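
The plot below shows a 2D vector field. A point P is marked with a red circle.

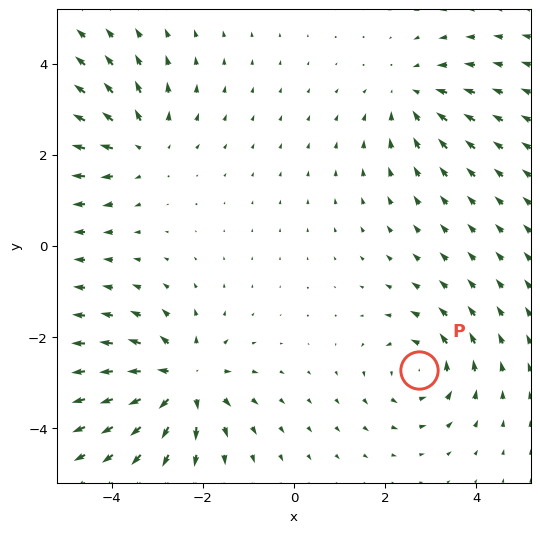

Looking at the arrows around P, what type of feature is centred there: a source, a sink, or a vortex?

vortex

At P (2.8, -2.7) the arrows circulate counterclockwise. Divergence ≈0, curl about +3 — near-zero divergence with nonzero curl is a vortex.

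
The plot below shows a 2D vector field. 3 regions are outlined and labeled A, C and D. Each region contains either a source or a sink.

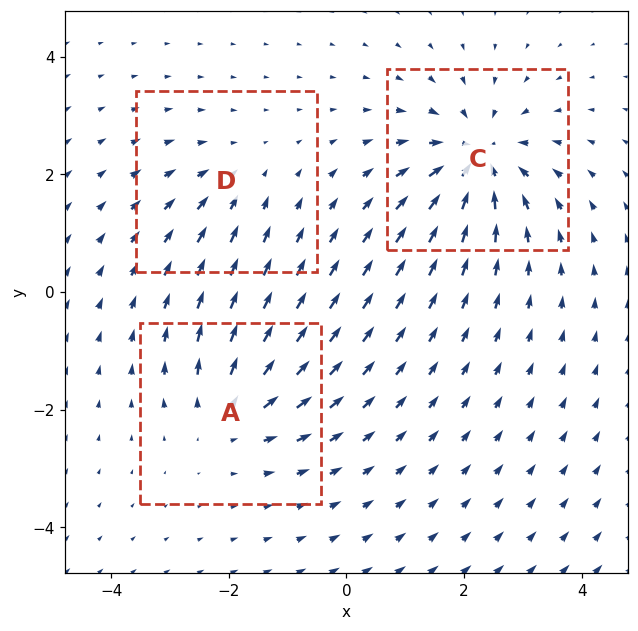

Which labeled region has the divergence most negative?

C

Divergence at each region's feature centre — A: about +3, C: about -5, D: about -2. Region C is most negative.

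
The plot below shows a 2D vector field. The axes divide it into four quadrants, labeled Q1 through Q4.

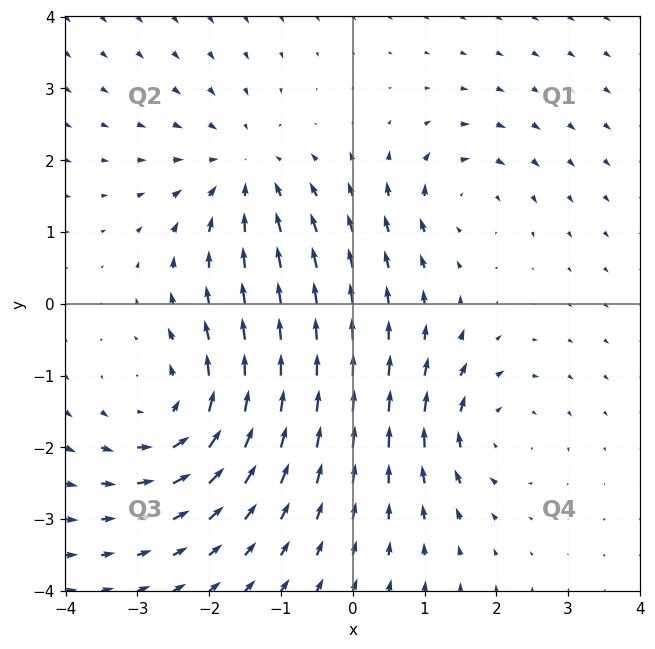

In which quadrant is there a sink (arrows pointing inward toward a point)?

The sink sits at approximately (-1.5, 1.8), which lies in quadrant Q2. The divergence there is about -4, negative as expected for a sink.

Q2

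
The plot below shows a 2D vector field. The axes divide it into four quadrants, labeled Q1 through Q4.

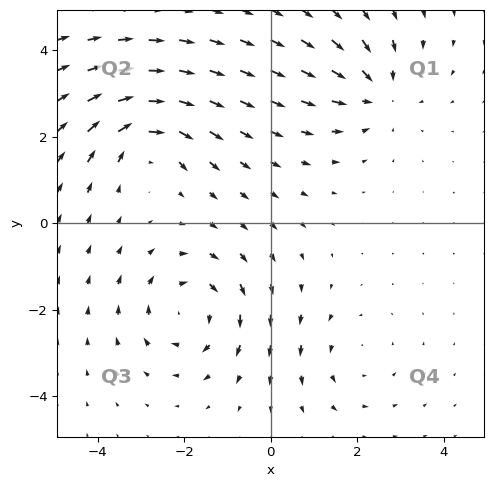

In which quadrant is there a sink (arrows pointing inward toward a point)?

The sink sits at approximately (2.4, 3.0), which lies in quadrant Q1. The divergence there is about -4, negative as expected for a sink.

Q1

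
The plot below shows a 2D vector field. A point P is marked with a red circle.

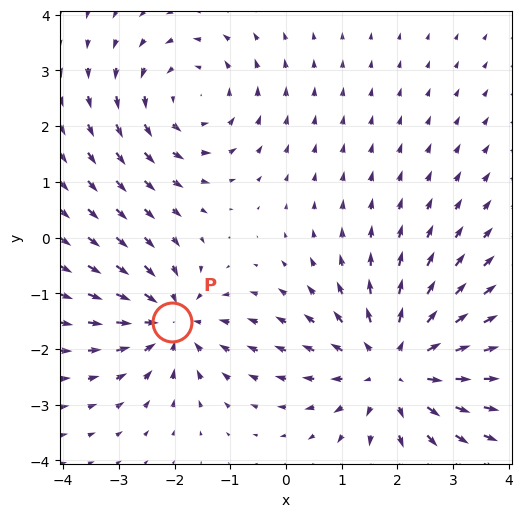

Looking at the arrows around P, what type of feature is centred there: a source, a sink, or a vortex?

At P (-2.0, -1.5) the arrows converge inward. Divergence about -4, curl ≈0 — negative divergence with near-zero curl is a sink.

sink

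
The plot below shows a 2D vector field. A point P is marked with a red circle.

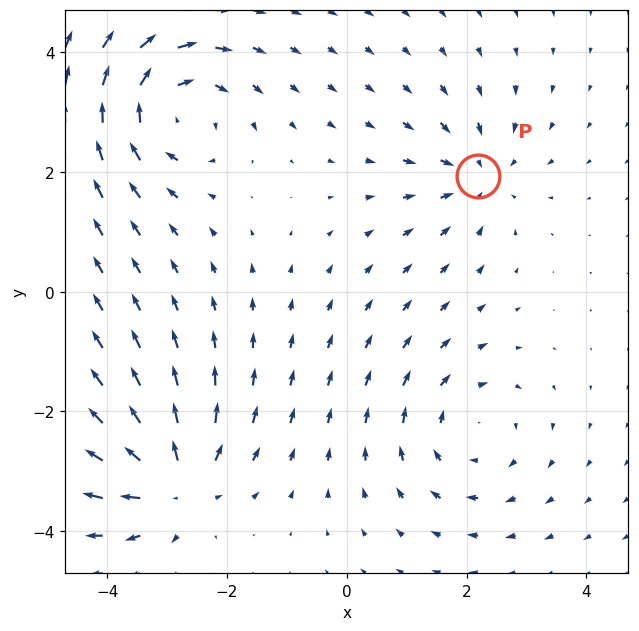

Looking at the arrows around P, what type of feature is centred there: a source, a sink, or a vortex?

sink

At P (2.2, 1.9) the arrows converge inward. Divergence about -4, curl ≈0 — negative divergence with near-zero curl is a sink.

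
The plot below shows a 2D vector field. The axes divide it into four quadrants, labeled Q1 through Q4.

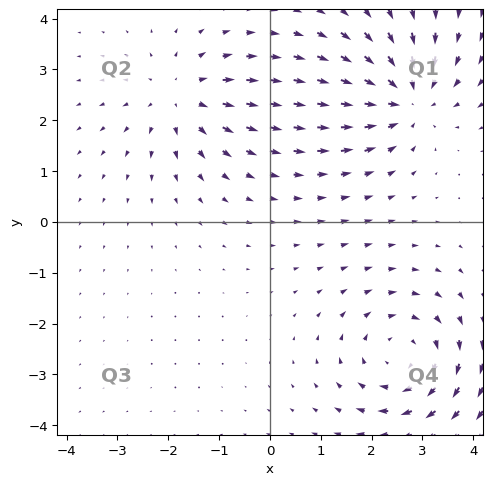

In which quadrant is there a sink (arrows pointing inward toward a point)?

Q1

The sink sits at approximately (2.7, 2.4), which lies in quadrant Q1. The divergence there is about -4, negative as expected for a sink.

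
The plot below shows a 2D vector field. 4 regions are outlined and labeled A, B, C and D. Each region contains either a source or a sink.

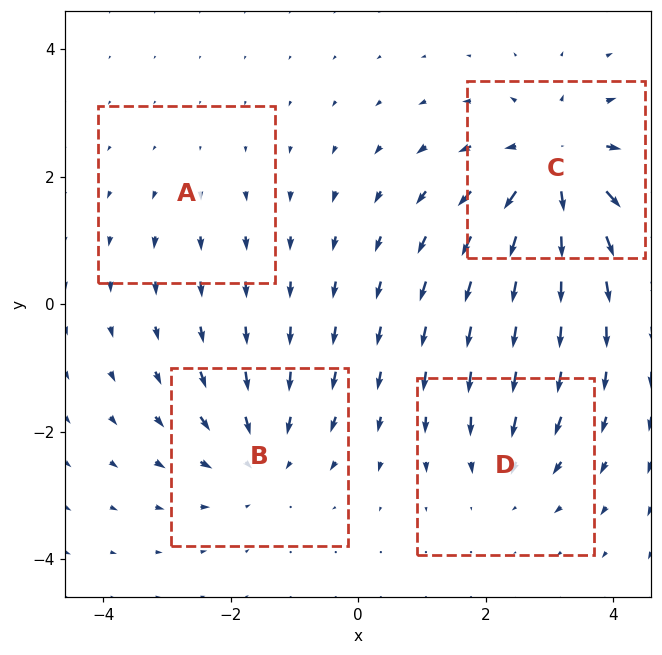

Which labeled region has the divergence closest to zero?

Divergence at each region's feature centre — A: about +2, B: about -4, C: about +7, D: about -3. Region A is closest to zero.

A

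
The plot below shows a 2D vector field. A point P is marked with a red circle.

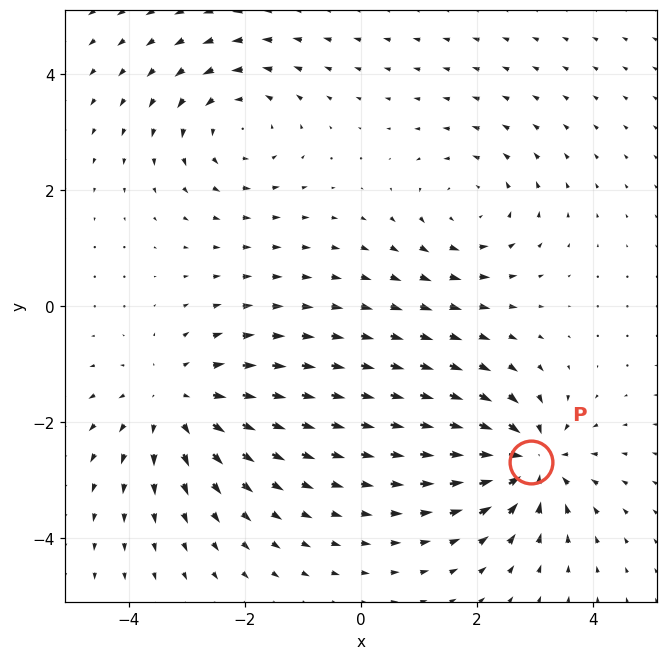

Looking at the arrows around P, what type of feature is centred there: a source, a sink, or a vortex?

At P (2.9, -2.7) the arrows converge inward. Divergence about -7, curl ≈0 — negative divergence with near-zero curl is a sink.

sink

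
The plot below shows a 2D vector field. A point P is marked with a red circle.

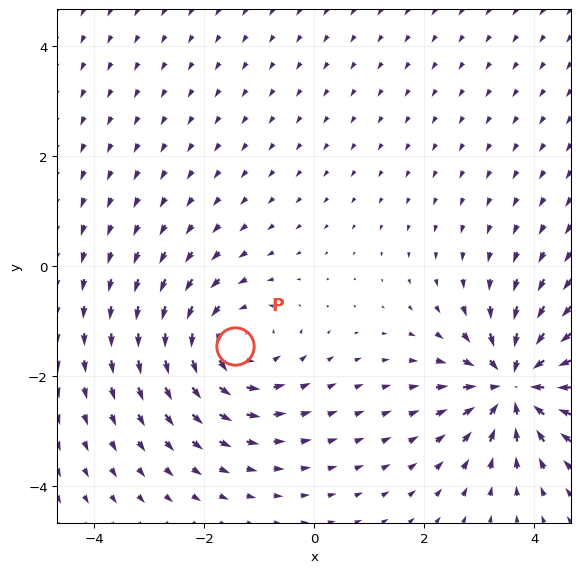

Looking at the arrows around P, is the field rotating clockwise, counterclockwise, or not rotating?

Near P at (-1.4, -1.5) the arrows circulate counterclockwise. The curl (z-component) there is about +4; positive curl means counterclockwise rotation.

counterclockwise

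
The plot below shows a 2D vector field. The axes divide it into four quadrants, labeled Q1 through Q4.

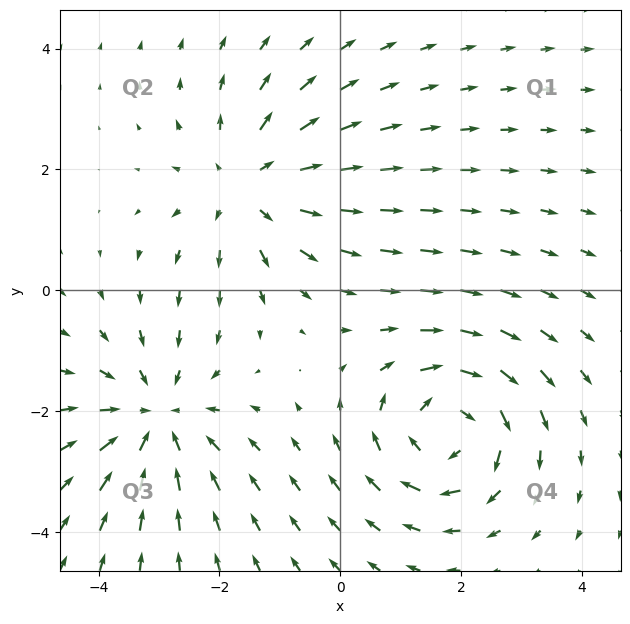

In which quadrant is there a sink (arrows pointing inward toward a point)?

The sink sits at approximately (-3.0, -2.1), which lies in quadrant Q3. The divergence there is about -4, negative as expected for a sink.

Q3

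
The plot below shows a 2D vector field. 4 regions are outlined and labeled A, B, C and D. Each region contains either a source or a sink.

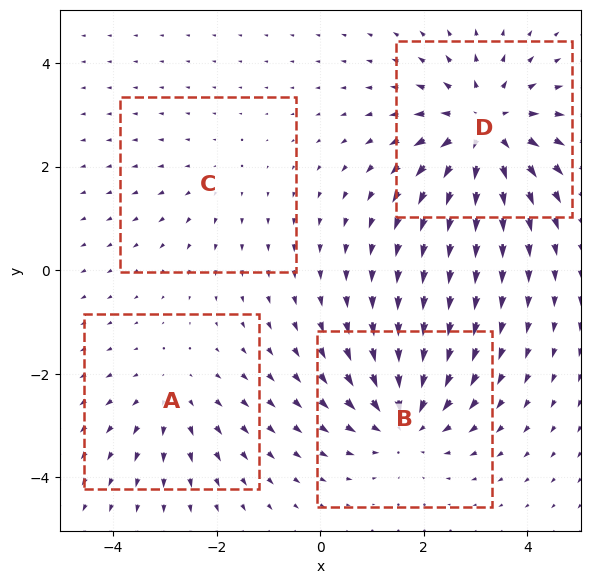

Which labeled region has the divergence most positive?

Divergence at each region's feature centre — A: about +3, B: about -5, C: about +2, D: about +6. Region D is most positive.

D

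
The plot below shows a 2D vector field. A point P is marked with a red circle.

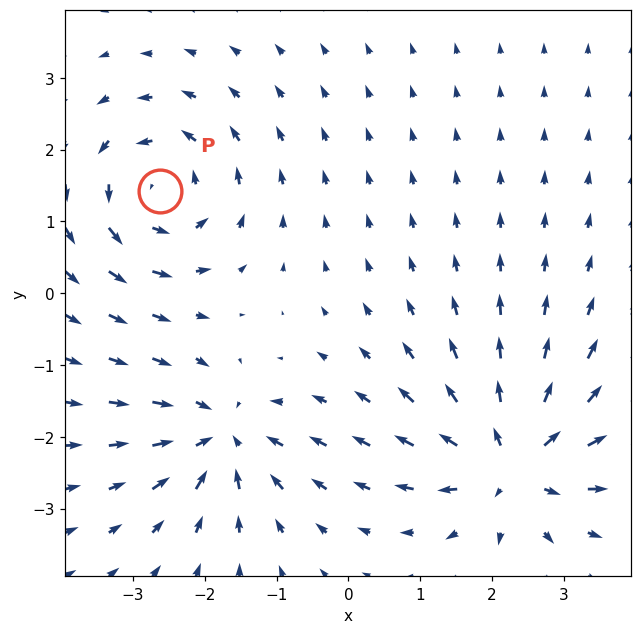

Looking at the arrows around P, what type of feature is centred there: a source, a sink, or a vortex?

vortex

At P (-2.6, 1.4) the arrows circulate counterclockwise. Divergence ≈0, curl about +6 — near-zero divergence with nonzero curl is a vortex.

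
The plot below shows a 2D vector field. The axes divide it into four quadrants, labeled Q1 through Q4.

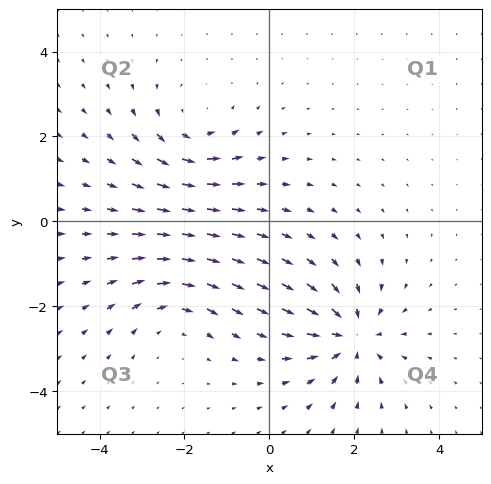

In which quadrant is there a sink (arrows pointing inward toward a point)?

The sink sits at approximately (1.9, -2.7), which lies in quadrant Q4. The divergence there is about -5, negative as expected for a sink.

Q4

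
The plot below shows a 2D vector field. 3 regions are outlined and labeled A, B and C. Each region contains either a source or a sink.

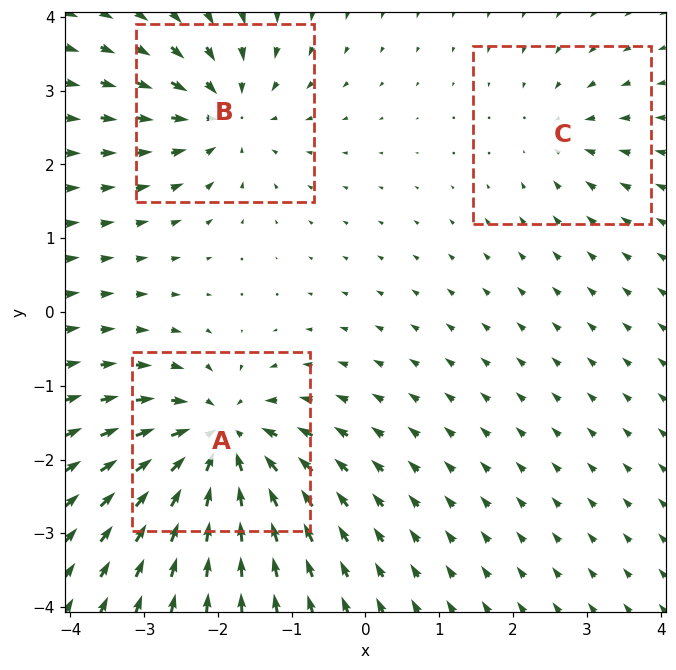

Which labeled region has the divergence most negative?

A

Divergence at each region's feature centre — A: about -6, B: about -4, C: about -2. Region A is most negative.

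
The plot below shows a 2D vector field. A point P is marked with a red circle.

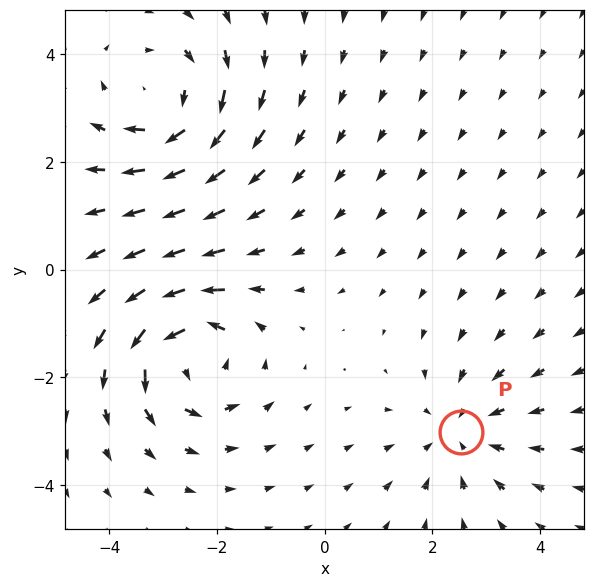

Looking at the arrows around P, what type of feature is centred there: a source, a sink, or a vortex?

At P (2.5, -3.0) the arrows converge inward. Divergence about -3, curl ≈0 — negative divergence with near-zero curl is a sink.

sink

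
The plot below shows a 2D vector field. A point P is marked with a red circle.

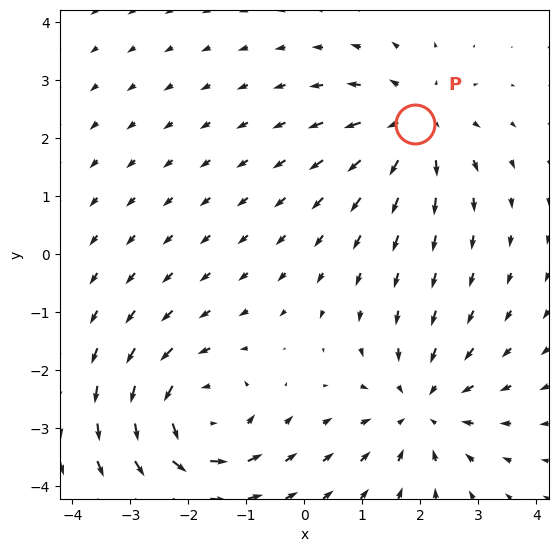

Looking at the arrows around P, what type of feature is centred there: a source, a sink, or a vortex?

source

At P (1.9, 2.2) the arrows spread outward. Divergence about +4, curl ≈0 — positive divergence with near-zero curl is a source.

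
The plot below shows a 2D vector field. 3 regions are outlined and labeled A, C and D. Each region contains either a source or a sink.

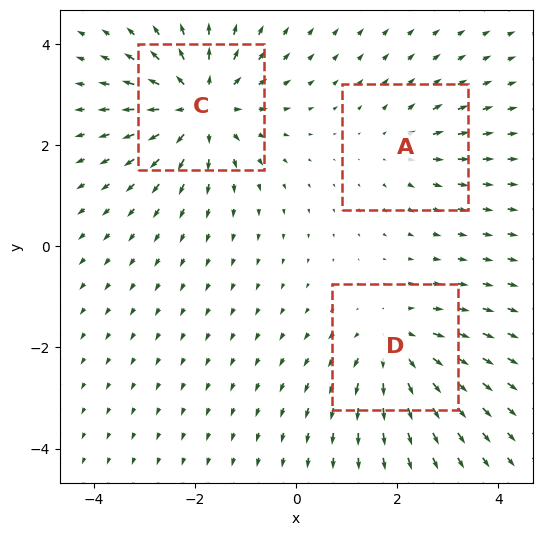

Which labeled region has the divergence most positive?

Divergence at each region's feature centre — A: about +2, C: about +5, D: about +3. Region C is most positive.

C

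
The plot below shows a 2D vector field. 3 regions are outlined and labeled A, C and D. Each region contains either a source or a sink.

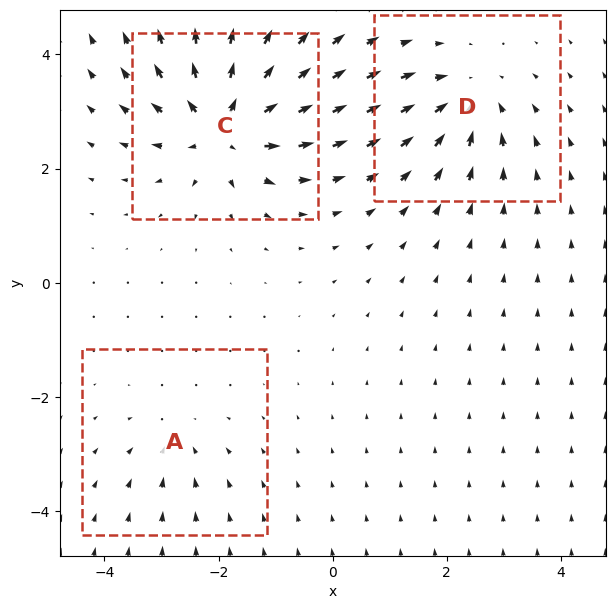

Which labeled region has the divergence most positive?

C

Divergence at each region's feature centre — A: about -2, C: about +6, D: about -4. Region C is most positive.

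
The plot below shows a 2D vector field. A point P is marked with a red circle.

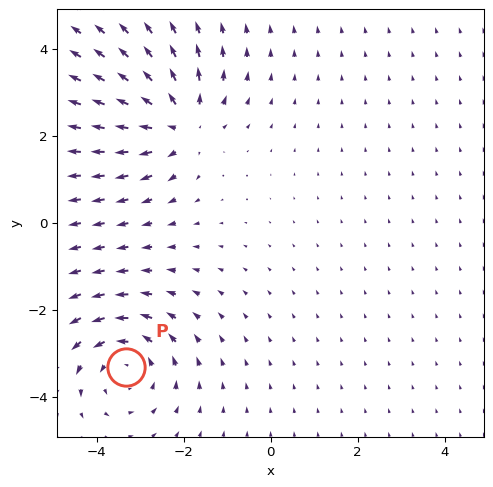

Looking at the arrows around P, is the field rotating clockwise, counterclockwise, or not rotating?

counterclockwise

Near P at (-3.3, -3.3) the arrows circulate counterclockwise. The curl (z-component) there is about +3; positive curl means counterclockwise rotation.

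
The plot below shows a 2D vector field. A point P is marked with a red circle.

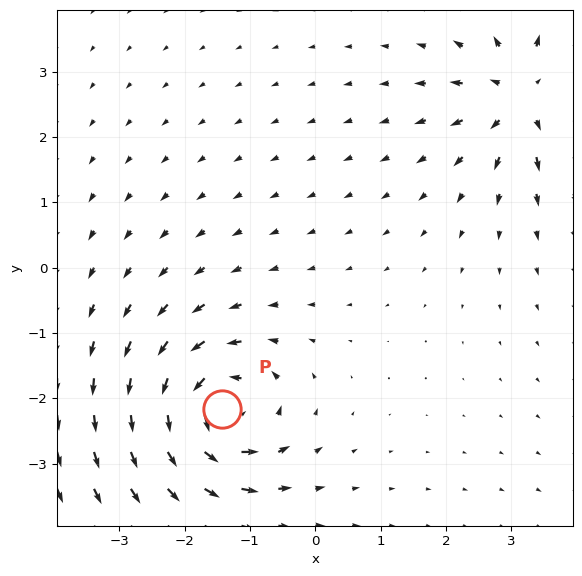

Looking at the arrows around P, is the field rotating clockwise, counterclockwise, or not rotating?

counterclockwise

Near P at (-1.4, -2.2) the arrows circulate counterclockwise. The curl (z-component) there is about +6; positive curl means counterclockwise rotation.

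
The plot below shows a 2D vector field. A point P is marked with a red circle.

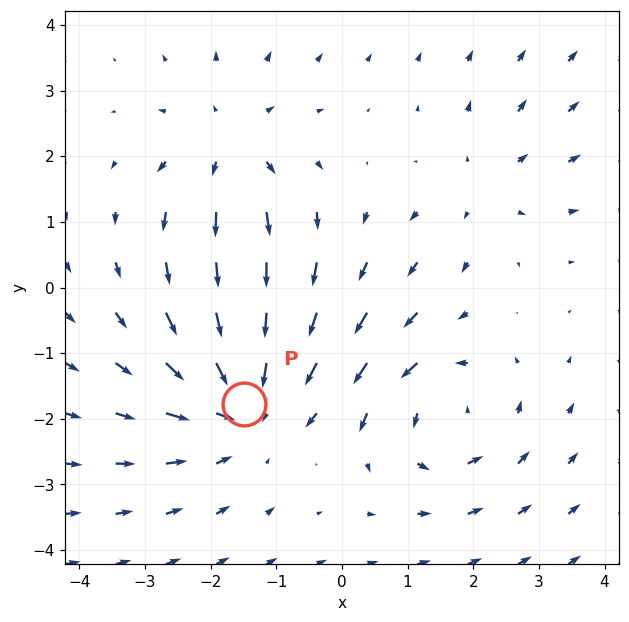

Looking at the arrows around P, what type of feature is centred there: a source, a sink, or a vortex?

At P (-1.5, -1.8) the arrows converge inward. Divergence about -4, curl ≈0 — negative divergence with near-zero curl is a sink.

sink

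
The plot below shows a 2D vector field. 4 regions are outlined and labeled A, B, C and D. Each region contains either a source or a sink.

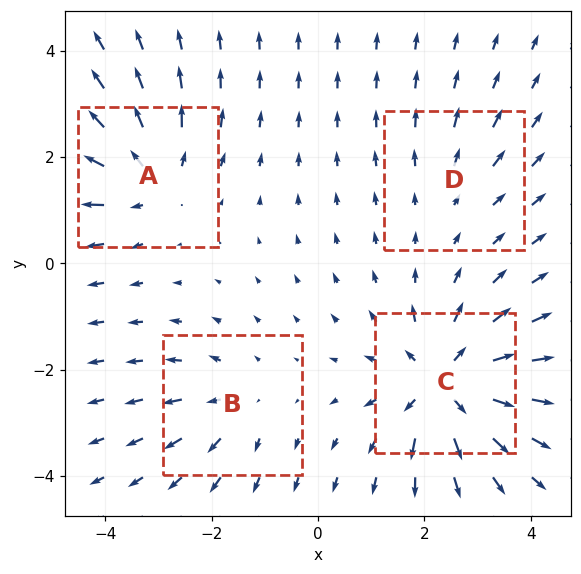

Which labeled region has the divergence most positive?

C

Divergence at each region's feature centre — A: about +5, B: about +3, C: about +7, D: about +2. Region C is most positive.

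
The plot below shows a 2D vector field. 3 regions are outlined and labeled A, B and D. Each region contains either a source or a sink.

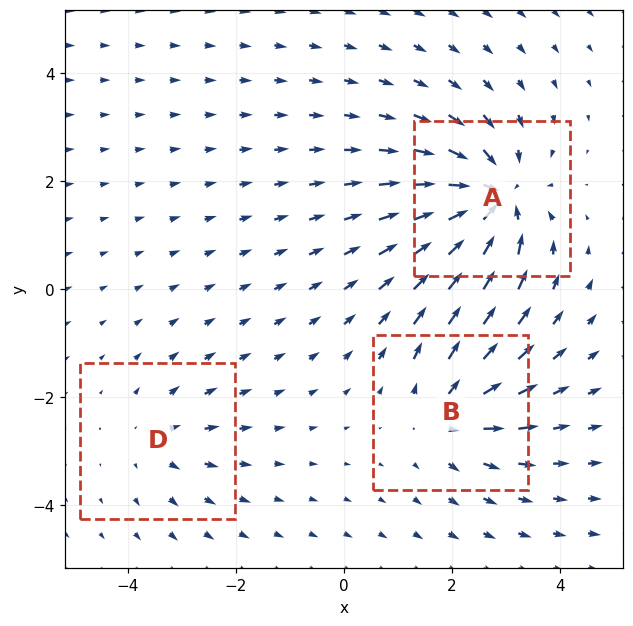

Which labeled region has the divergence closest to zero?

Divergence at each region's feature centre — A: about -5, B: about +3, D: about +2. Region D is closest to zero.

D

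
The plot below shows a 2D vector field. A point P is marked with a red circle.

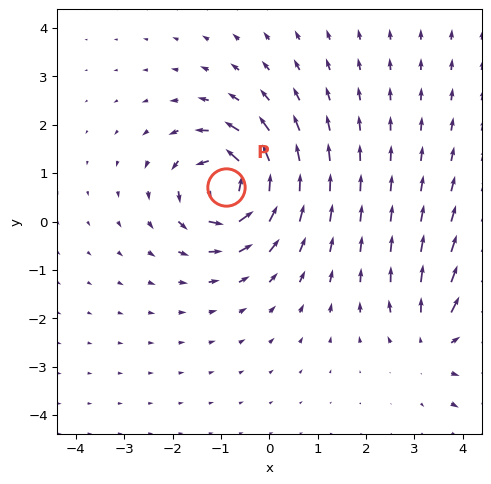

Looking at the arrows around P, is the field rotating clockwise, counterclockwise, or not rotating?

counterclockwise

Near P at (-0.9, 0.7) the arrows circulate counterclockwise. The curl (z-component) there is about +7; positive curl means counterclockwise rotation.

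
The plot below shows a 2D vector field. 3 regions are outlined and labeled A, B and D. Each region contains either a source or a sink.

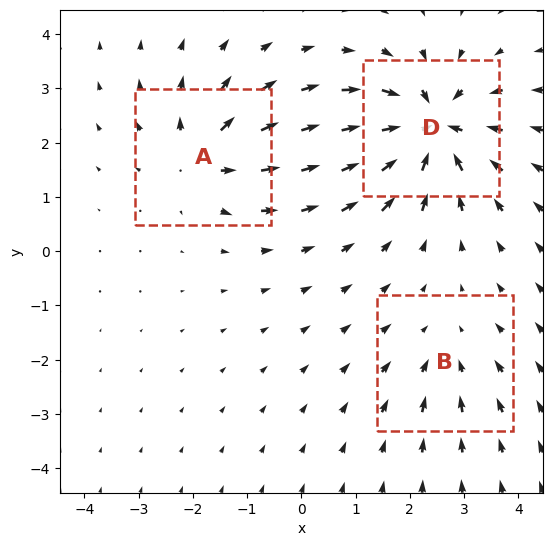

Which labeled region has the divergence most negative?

Divergence at each region's feature centre — A: about +4, B: about -2, D: about -6. Region D is most negative.

D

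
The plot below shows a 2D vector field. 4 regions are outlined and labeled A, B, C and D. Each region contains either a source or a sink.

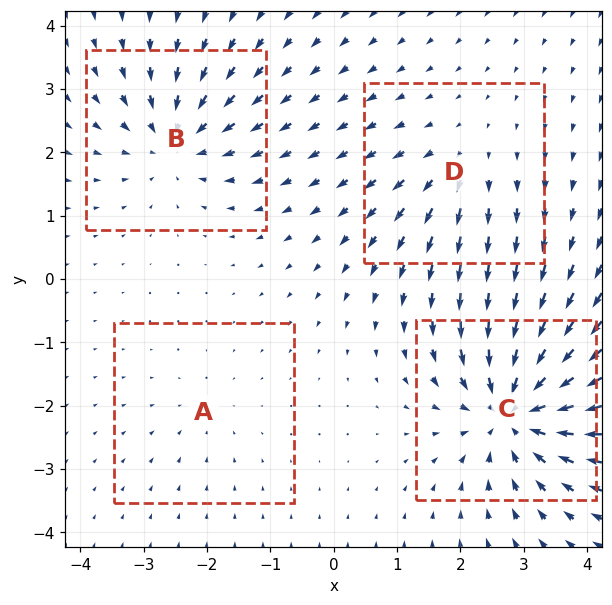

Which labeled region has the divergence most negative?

Divergence at each region's feature centre — A: about -2, B: about -5, C: about -8, D: about +3. Region C is most negative.

C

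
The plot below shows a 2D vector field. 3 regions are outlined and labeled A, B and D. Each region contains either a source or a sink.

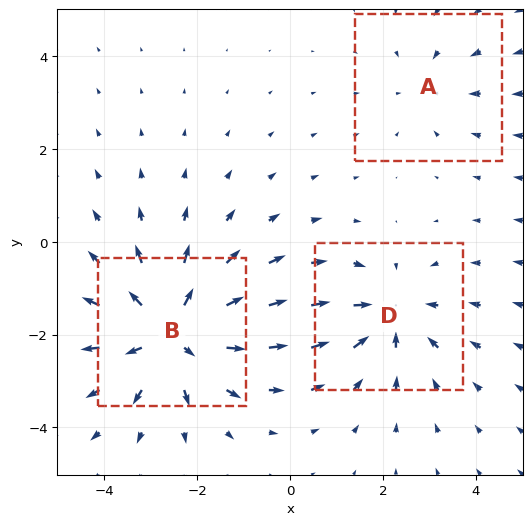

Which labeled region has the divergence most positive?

B

Divergence at each region's feature centre — A: about -2, B: about +4, D: about -3. Region B is most positive.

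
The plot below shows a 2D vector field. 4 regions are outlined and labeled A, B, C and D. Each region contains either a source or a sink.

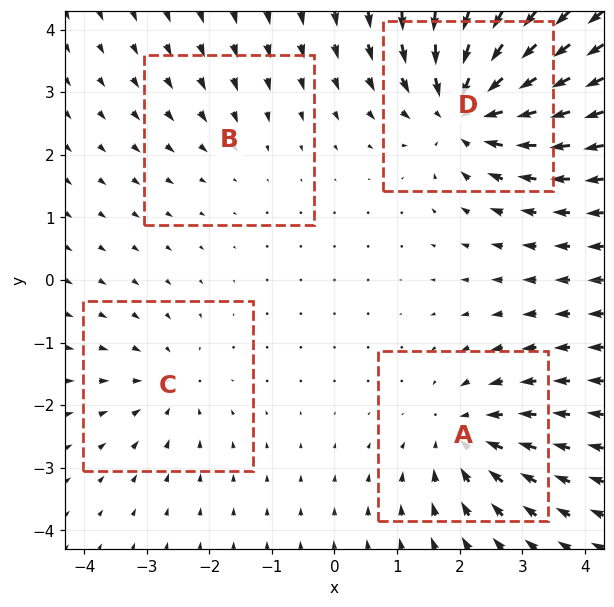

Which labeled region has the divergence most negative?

D

Divergence at each region's feature centre — A: about -5, B: about -2, C: about -3, D: about -7. Region D is most negative.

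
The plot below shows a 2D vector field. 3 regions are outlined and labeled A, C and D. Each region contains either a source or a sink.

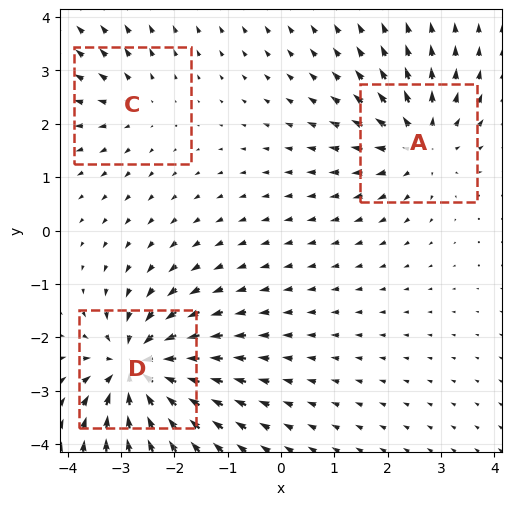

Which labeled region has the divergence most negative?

Divergence at each region's feature centre — A: about +4, C: about +2, D: about -5. Region D is most negative.

D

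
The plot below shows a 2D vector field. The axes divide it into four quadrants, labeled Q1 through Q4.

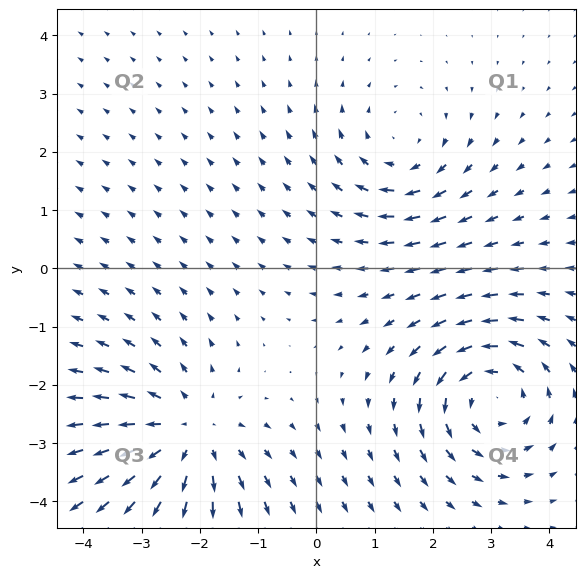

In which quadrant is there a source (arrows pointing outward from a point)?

The source sits at approximately (-2.2, -2.8), which lies in quadrant Q3. The divergence there is about +4, positive as expected for a source.

Q3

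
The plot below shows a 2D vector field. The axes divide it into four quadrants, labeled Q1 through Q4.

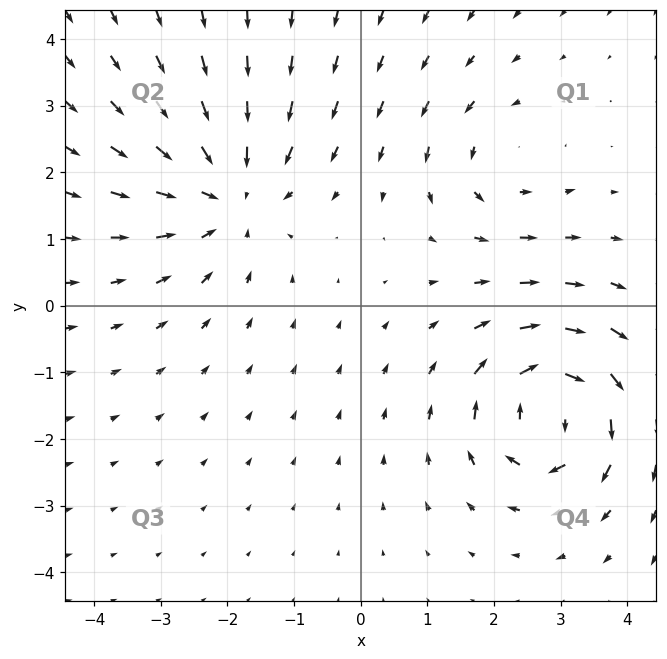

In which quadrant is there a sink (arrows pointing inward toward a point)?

Q2

The sink sits at approximately (-2.0, 1.7), which lies in quadrant Q2. The divergence there is about -4, negative as expected for a sink.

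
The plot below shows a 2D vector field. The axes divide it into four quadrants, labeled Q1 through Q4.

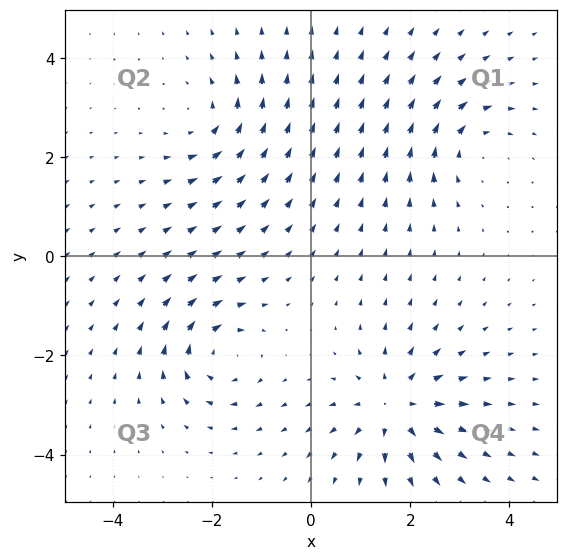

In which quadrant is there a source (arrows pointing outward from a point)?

The source sits at approximately (1.7, -3.0), which lies in quadrant Q4. The divergence there is about +5, positive as expected for a source.

Q4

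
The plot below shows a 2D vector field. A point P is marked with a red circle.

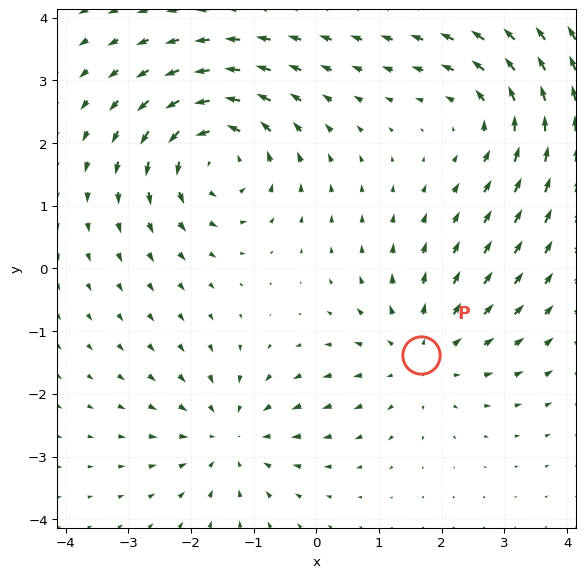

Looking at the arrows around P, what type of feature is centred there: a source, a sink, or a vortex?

At P (1.7, -1.4) the arrows spread outward. Divergence about +3, curl ≈0 — positive divergence with near-zero curl is a source.

source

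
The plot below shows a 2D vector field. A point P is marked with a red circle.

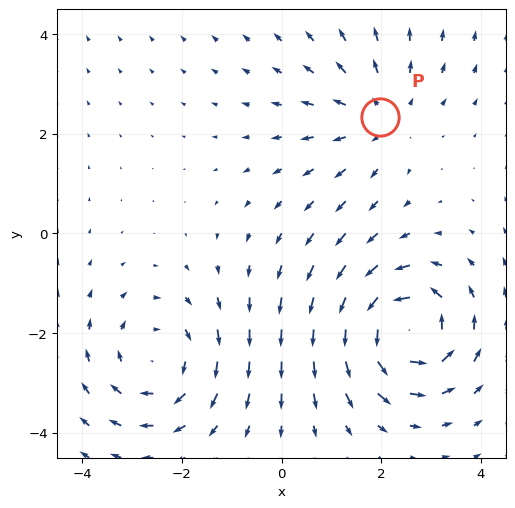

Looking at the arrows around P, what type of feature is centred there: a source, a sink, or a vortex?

At P (2.0, 2.3) the arrows spread outward. Divergence about +2, curl ≈0 — positive divergence with near-zero curl is a source.

source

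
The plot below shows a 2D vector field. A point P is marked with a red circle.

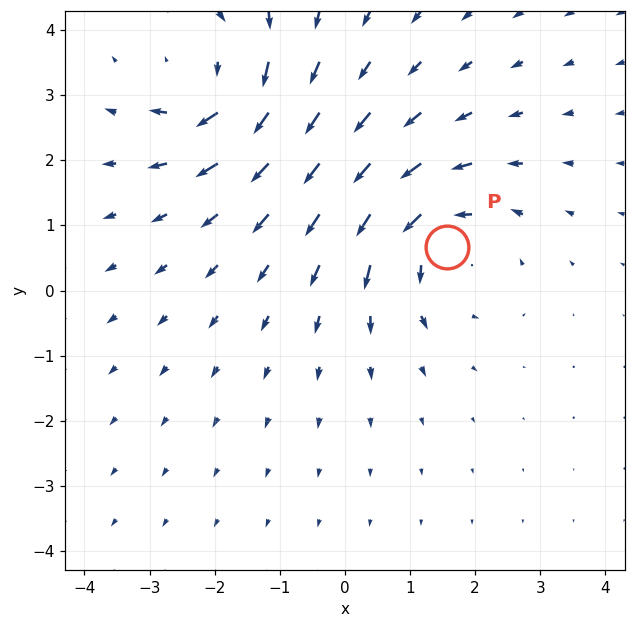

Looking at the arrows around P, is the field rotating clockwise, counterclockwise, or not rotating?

counterclockwise

Near P at (1.6, 0.7) the arrows circulate counterclockwise. The curl (z-component) there is about +4; positive curl means counterclockwise rotation.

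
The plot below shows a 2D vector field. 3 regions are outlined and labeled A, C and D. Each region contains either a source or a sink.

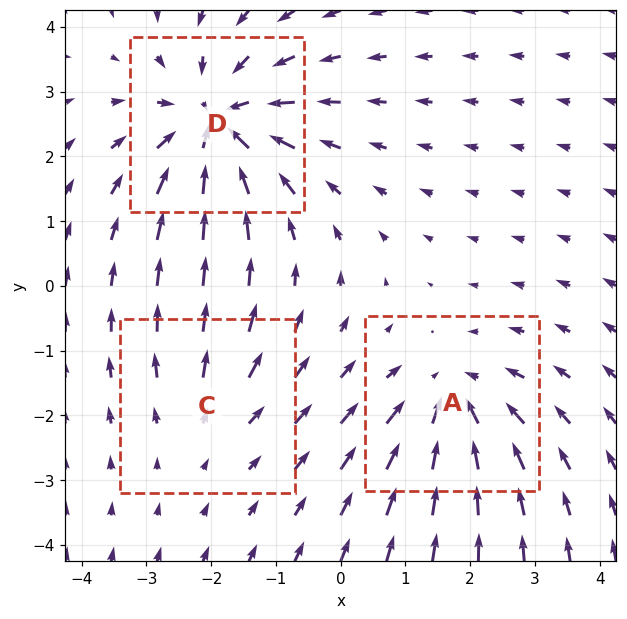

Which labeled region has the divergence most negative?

D

Divergence at each region's feature centre — A: about -3, C: about +2, D: about -5. Region D is most negative.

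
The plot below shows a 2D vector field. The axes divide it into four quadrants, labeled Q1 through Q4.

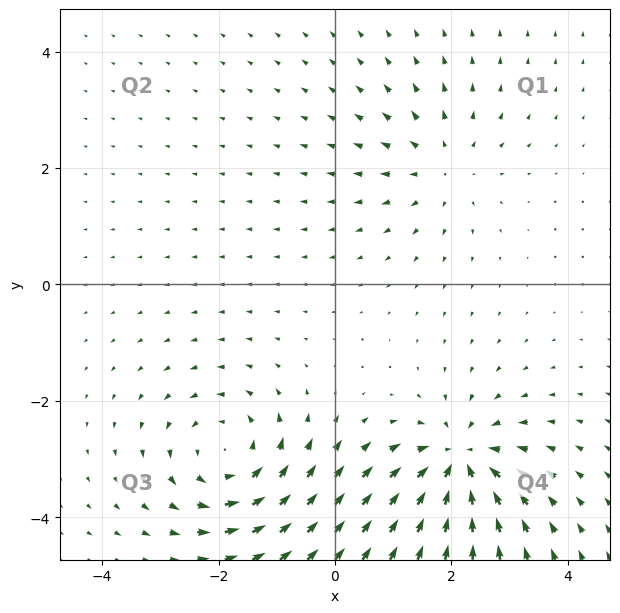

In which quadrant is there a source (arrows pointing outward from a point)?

The source sits at approximately (1.9, 2.0), which lies in quadrant Q1. The divergence there is about +3, positive as expected for a source.

Q1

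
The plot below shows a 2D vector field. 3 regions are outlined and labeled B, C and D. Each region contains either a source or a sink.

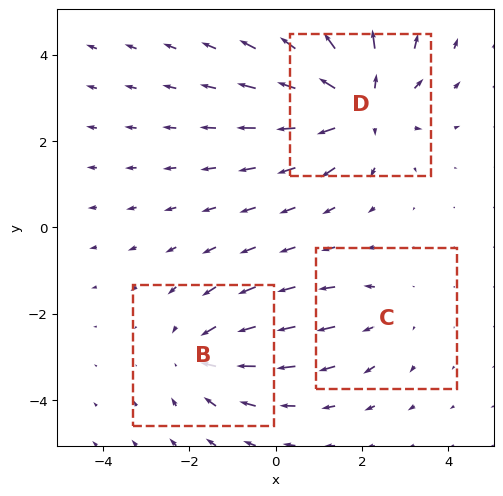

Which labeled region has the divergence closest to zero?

C

Divergence at each region's feature centre — B: about -3, C: about +2, D: about +4. Region C is closest to zero.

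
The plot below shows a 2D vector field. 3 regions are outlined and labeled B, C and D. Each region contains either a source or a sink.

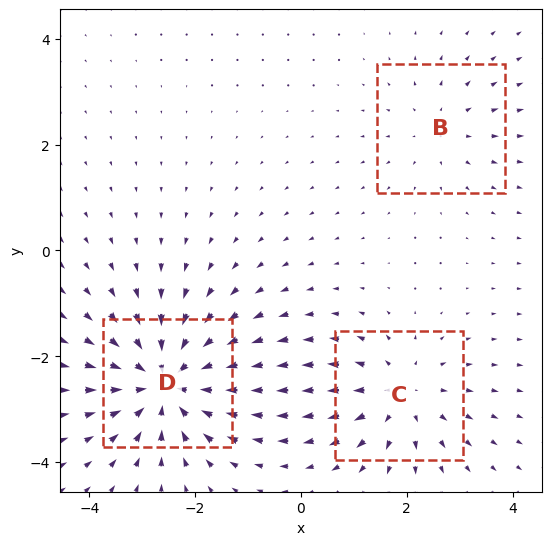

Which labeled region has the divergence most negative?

Divergence at each region's feature centre — B: about +2, C: about +3, D: about -5. Region D is most negative.

D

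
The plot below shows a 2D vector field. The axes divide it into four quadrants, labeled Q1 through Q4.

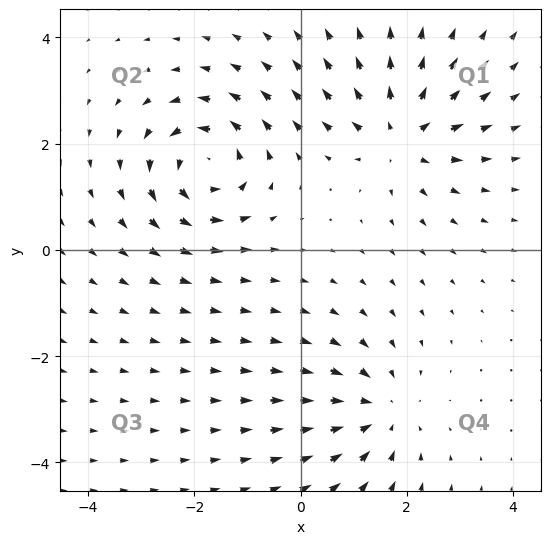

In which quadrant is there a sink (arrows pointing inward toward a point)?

Q4

The sink sits at approximately (1.5, -3.1), which lies in quadrant Q4. The divergence there is about -3, negative as expected for a sink.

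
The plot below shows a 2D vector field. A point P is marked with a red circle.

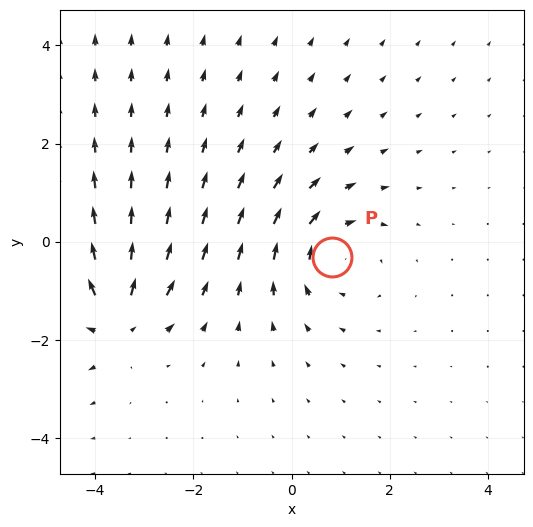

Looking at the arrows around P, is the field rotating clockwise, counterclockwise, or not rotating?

Near P at (0.8, -0.3) the arrows circulate clockwise. The curl (z-component) there is about -3; negative curl means clockwise rotation.

clockwise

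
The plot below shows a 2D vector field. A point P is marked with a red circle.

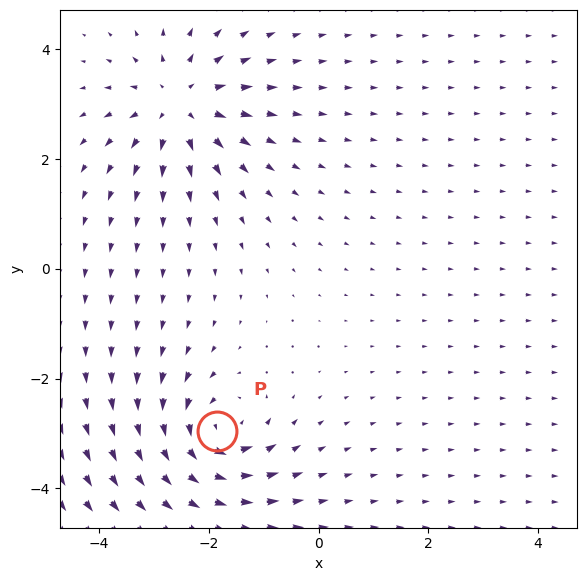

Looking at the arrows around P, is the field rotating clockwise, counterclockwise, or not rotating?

counterclockwise

Near P at (-1.8, -2.9) the arrows circulate counterclockwise. The curl (z-component) there is about +7; positive curl means counterclockwise rotation.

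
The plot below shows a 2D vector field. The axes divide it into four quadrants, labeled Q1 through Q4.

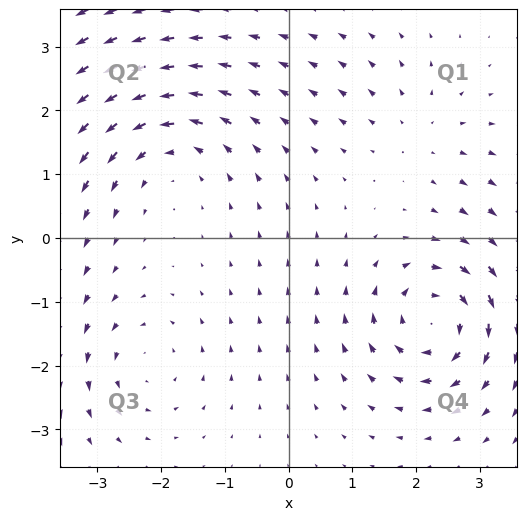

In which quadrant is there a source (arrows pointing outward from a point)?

The source sits at approximately (2.1, 1.7), which lies in quadrant Q1. The divergence there is about +2, positive as expected for a source.

Q1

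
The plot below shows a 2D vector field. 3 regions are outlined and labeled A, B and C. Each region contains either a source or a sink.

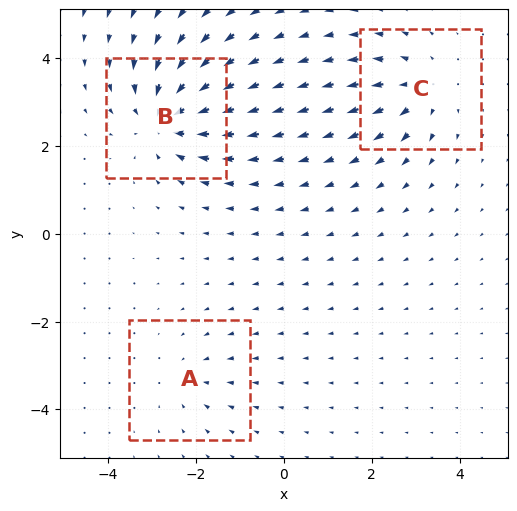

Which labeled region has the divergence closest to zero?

Divergence at each region's feature centre — A: about -2, B: about -5, C: about +4. Region A is closest to zero.

A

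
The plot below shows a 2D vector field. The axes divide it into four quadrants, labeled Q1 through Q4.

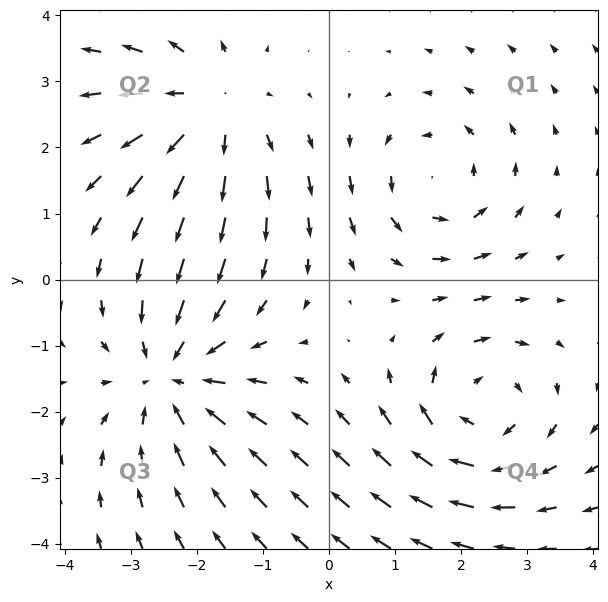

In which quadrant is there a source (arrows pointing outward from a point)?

Q2

The source sits at approximately (-1.8, 2.6), which lies in quadrant Q2. The divergence there is about +4, positive as expected for a source.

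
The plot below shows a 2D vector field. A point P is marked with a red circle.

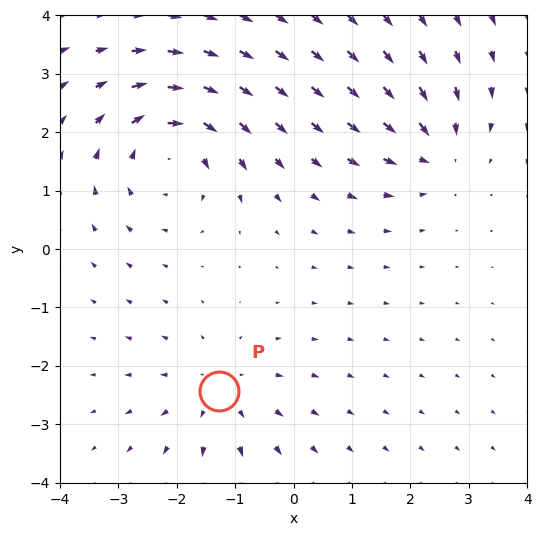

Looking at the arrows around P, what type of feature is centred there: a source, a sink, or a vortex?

source

At P (-1.3, -2.4) the arrows spread outward. Divergence about +3, curl ≈0 — positive divergence with near-zero curl is a source.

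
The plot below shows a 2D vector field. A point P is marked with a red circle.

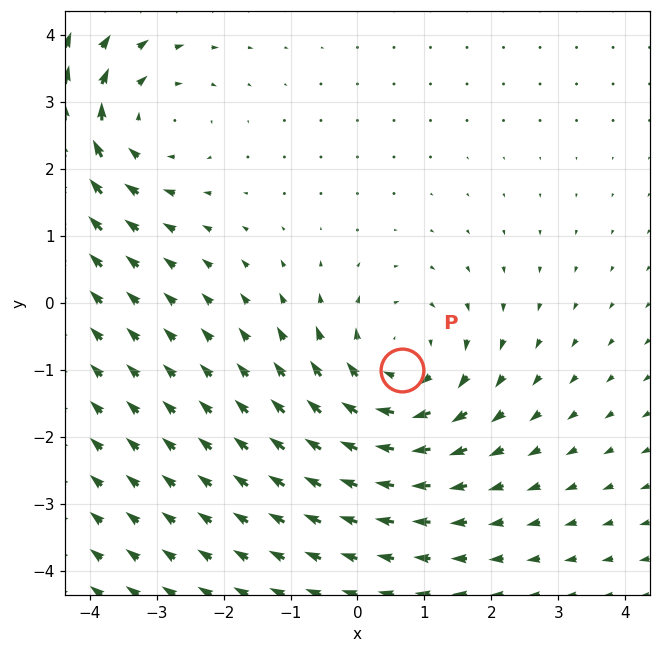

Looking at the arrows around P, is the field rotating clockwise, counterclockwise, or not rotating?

Near P at (0.7, -1.0) the arrows circulate clockwise. The curl (z-component) there is about -3; negative curl means clockwise rotation.

clockwise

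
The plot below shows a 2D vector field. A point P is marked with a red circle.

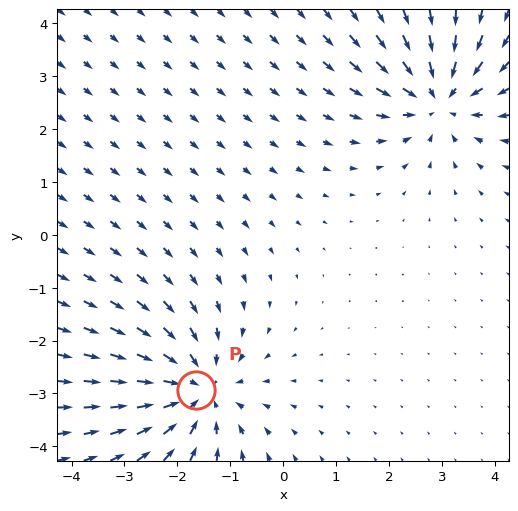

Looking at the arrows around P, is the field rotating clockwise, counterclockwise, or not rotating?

Near P at (-1.6, -2.9) the arrows show no circulation. The curl there is ≈0.

not rotating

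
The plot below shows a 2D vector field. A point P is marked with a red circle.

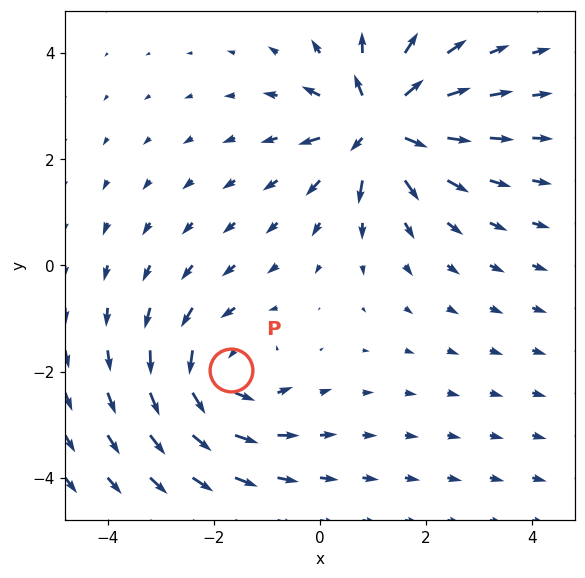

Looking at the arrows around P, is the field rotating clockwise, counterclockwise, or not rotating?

counterclockwise

Near P at (-1.7, -2.0) the arrows circulate counterclockwise. The curl (z-component) there is about +3; positive curl means counterclockwise rotation.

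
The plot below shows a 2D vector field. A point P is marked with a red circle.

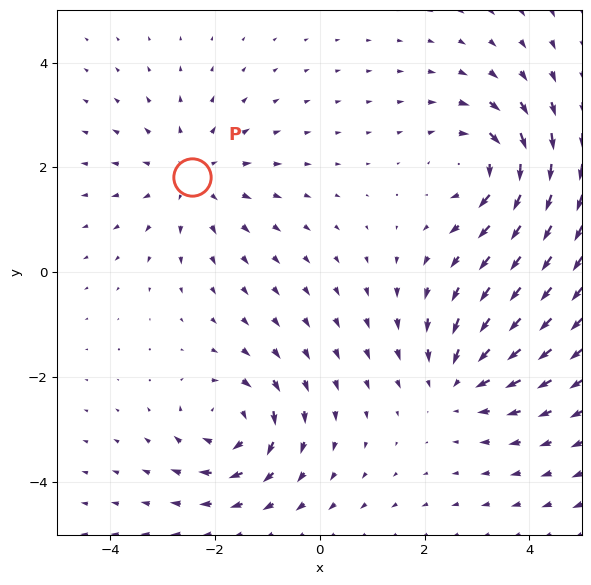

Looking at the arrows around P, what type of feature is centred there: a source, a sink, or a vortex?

At P (-2.4, 1.8) the arrows spread outward. Divergence about +3, curl ≈0 — positive divergence with near-zero curl is a source.

source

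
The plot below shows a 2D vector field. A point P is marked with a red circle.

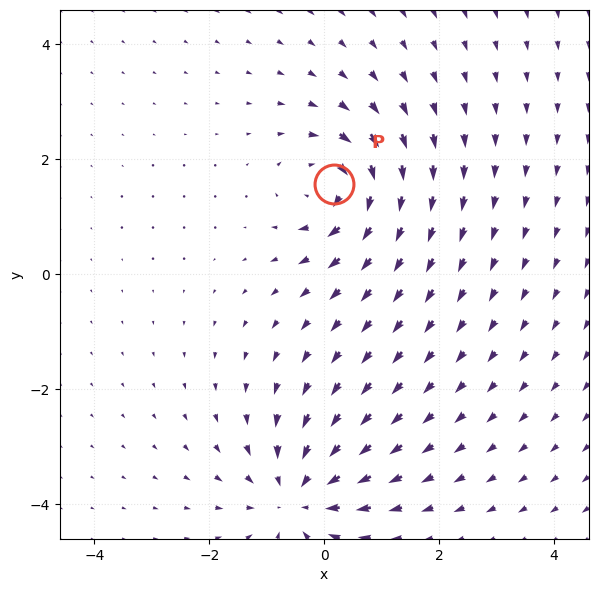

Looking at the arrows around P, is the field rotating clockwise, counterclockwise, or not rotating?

Near P at (0.2, 1.6) the arrows circulate clockwise. The curl (z-component) there is about -6; negative curl means clockwise rotation.

clockwise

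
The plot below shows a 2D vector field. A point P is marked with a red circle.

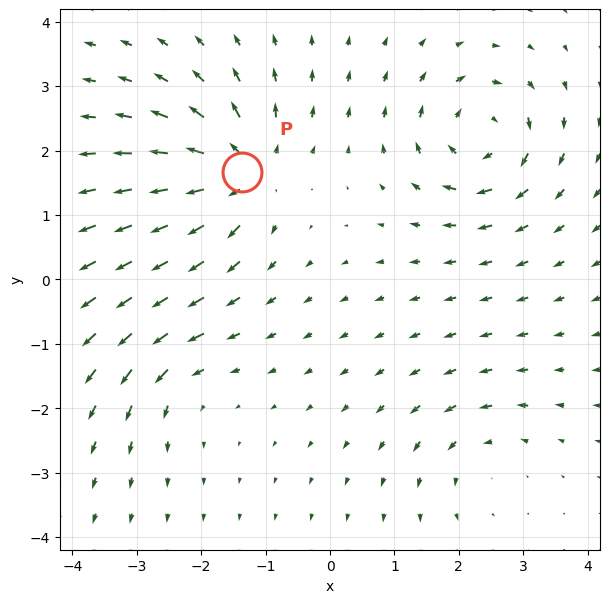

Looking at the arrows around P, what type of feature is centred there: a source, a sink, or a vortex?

At P (-1.4, 1.7) the arrows spread outward. Divergence about +7, curl ≈0 — positive divergence with near-zero curl is a source.

source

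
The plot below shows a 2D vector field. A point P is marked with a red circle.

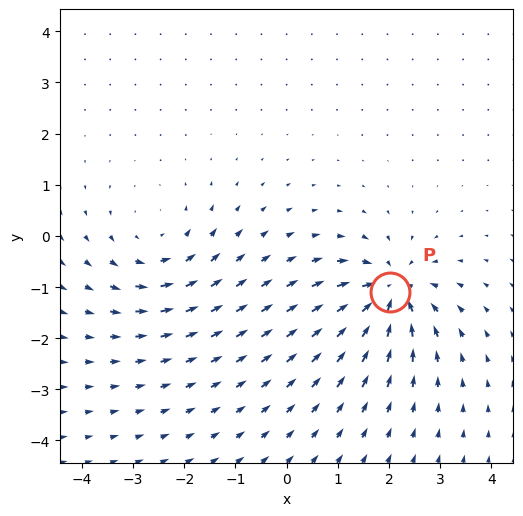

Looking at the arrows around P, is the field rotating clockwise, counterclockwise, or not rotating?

Near P at (2.0, -1.1) the arrows show no circulation. The curl there is ≈0.

not rotating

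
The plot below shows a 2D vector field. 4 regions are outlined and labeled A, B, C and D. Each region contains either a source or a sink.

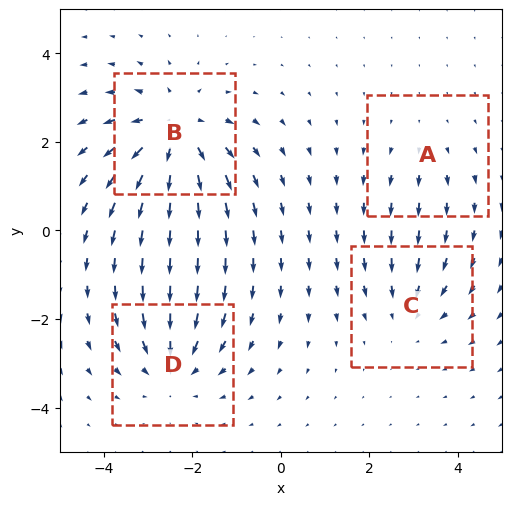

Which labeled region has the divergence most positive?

B

Divergence at each region's feature centre — A: about +2, B: about +6, C: about -3, D: about -4. Region B is most positive.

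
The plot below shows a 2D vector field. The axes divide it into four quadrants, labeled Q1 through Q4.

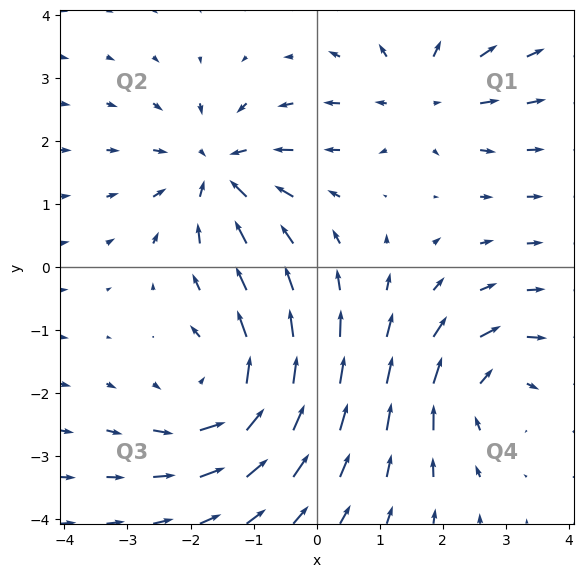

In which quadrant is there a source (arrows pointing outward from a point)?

Q1

The source sits at approximately (1.7, 2.7), which lies in quadrant Q1. The divergence there is about +3, positive as expected for a source.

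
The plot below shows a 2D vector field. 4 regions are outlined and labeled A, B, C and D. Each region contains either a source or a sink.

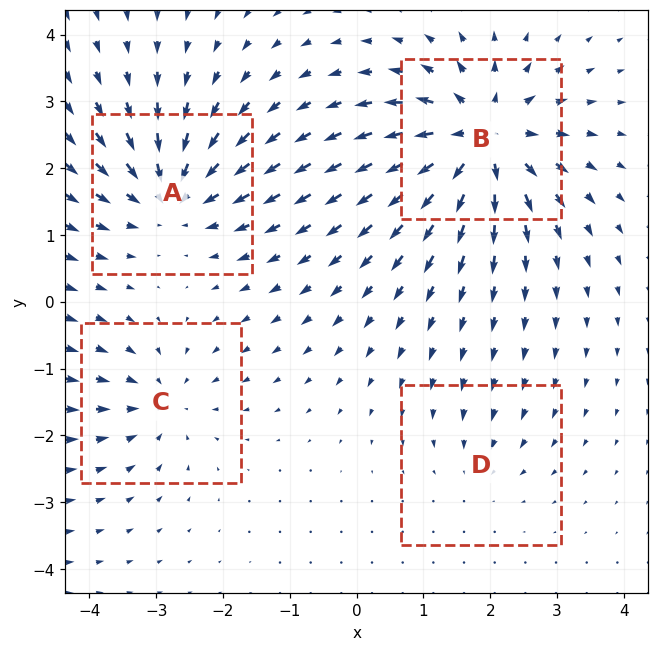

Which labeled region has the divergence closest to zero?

Divergence at each region's feature centre — A: about -6, B: about +8, C: about -4, D: about -2. Region D is closest to zero.

D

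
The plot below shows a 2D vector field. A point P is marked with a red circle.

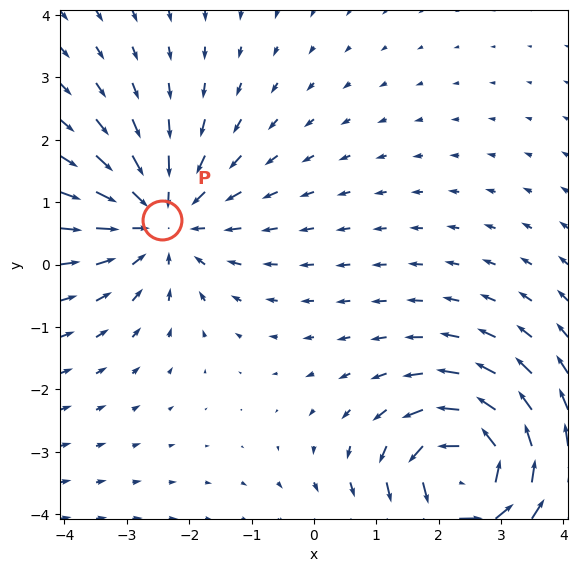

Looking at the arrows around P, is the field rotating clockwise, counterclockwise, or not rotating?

not rotating

Near P at (-2.4, 0.7) the arrows show no circulation. The curl there is ≈0.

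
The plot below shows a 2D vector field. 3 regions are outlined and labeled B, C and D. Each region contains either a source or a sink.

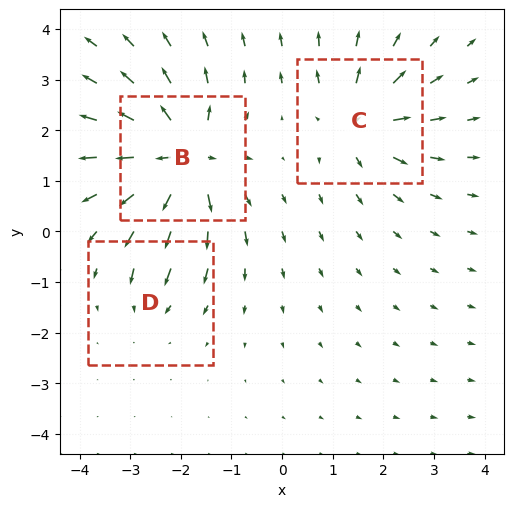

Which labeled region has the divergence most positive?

B

Divergence at each region's feature centre — B: about +7, C: about +4, D: about -2. Region B is most positive.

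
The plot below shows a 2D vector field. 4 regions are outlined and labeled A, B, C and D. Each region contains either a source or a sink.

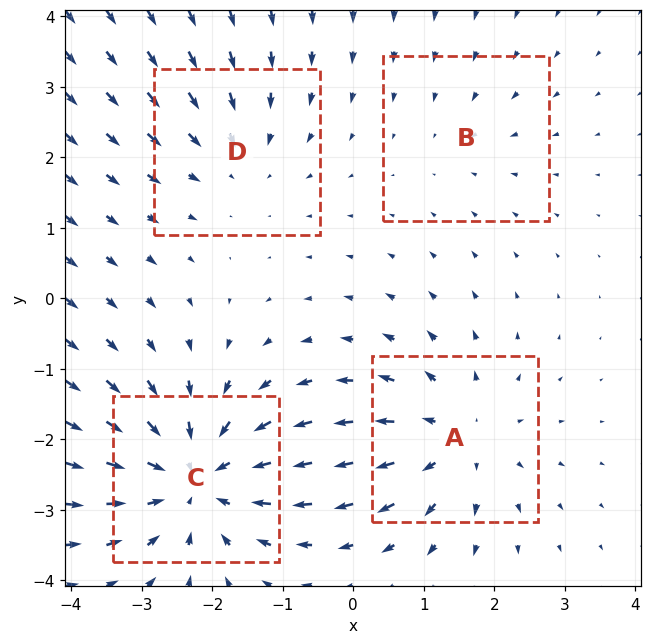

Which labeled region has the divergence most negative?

Divergence at each region's feature centre — A: about +4, B: about -2, C: about -6, D: about -3. Region C is most negative.

C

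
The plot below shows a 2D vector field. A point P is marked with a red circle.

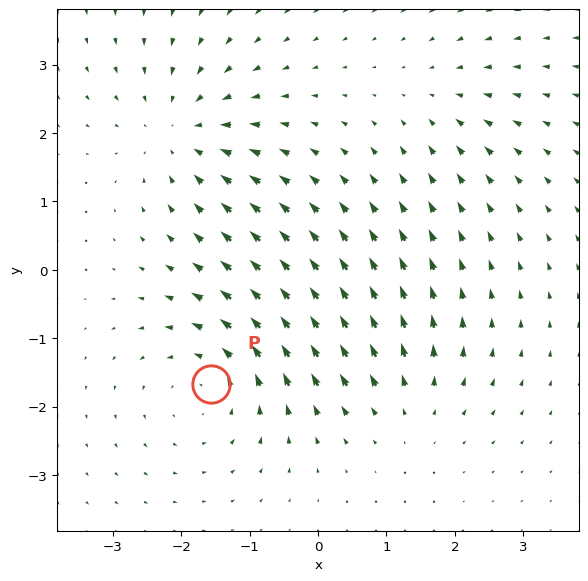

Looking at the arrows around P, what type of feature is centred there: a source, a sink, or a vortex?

At P (-1.6, -1.7) the arrows circulate counterclockwise. Divergence ≈0, curl about +4 — near-zero divergence with nonzero curl is a vortex.

vortex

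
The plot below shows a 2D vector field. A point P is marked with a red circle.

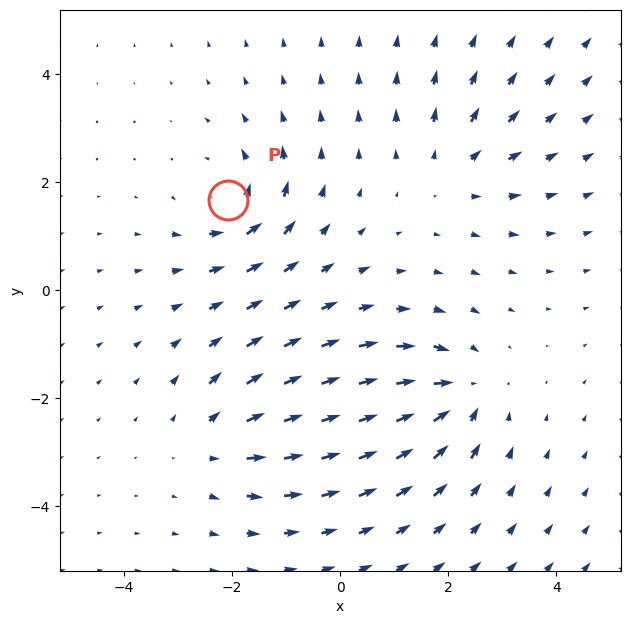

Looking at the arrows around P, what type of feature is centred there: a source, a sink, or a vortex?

At P (-2.1, 1.7) the arrows circulate counterclockwise. Divergence ≈0, curl about +4 — near-zero divergence with nonzero curl is a vortex.

vortex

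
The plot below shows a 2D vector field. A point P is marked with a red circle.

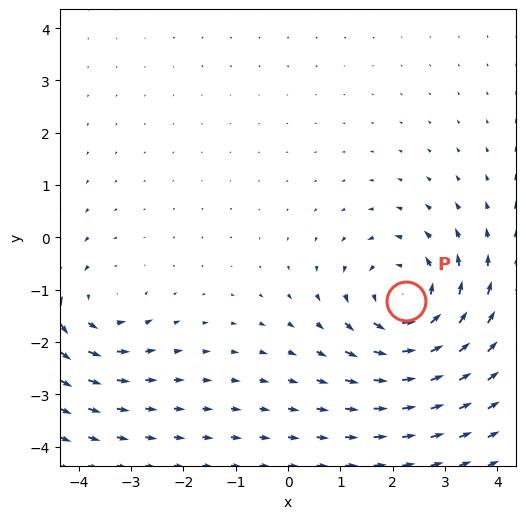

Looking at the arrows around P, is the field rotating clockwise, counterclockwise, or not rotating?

Near P at (2.2, -1.2) the arrows circulate counterclockwise. The curl (z-component) there is about +4; positive curl means counterclockwise rotation.

counterclockwise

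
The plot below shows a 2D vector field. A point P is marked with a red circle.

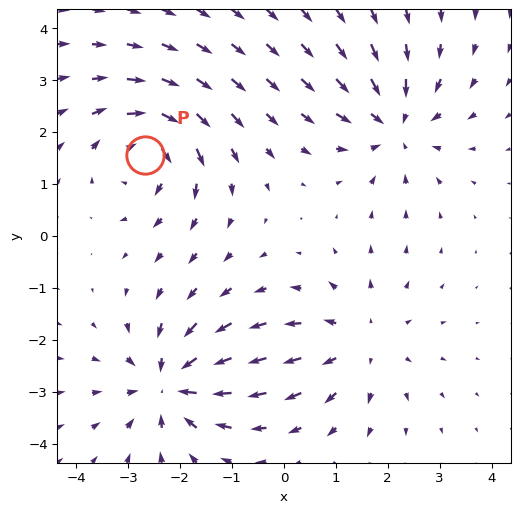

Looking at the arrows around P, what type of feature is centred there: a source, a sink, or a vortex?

At P (-2.7, 1.6) the arrows circulate clockwise. Divergence ≈0, curl about -4 — near-zero divergence with nonzero curl is a vortex.

vortex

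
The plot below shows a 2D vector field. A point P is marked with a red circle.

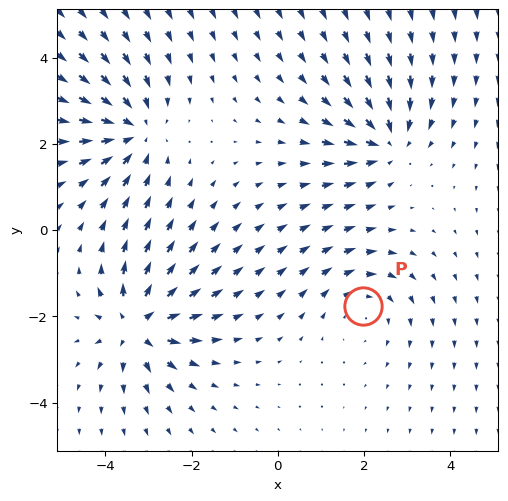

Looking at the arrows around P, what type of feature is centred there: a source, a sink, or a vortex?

At P (2.0, -1.8) the arrows circulate clockwise. Divergence ≈0, curl about -2 — near-zero divergence with nonzero curl is a vortex.

vortex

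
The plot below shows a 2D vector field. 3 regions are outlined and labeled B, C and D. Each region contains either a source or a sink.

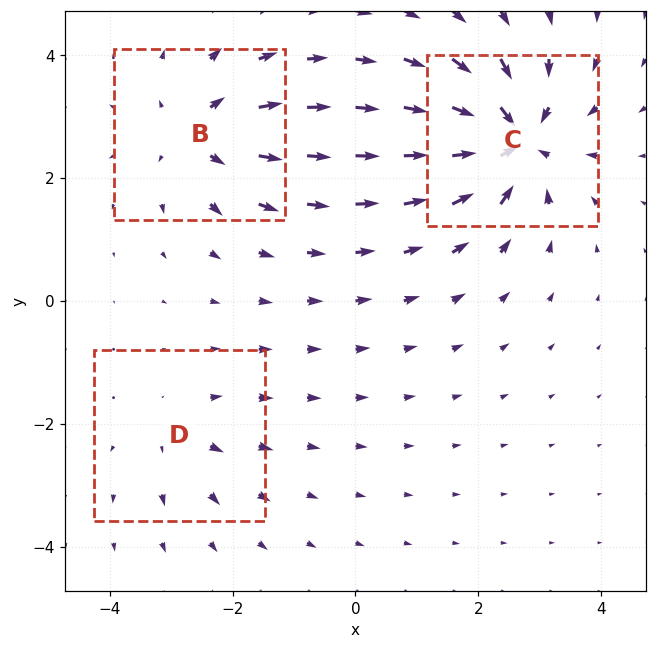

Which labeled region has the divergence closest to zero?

D

Divergence at each region's feature centre — B: about +4, C: about -6, D: about +2. Region D is closest to zero.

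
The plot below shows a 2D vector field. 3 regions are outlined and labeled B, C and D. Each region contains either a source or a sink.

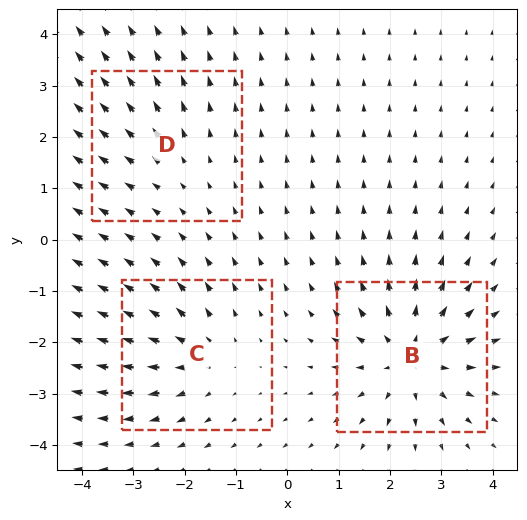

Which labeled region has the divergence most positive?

B

Divergence at each region's feature centre — B: about +5, C: about +3, D: about +2. Region B is most positive.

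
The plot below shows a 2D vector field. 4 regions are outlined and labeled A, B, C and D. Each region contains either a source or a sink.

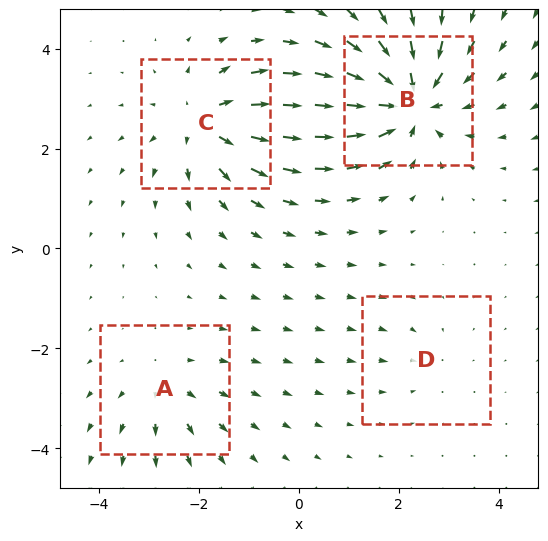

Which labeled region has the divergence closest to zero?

D

Divergence at each region's feature centre — A: about +3, B: about -8, C: about +6, D: about -2. Region D is closest to zero.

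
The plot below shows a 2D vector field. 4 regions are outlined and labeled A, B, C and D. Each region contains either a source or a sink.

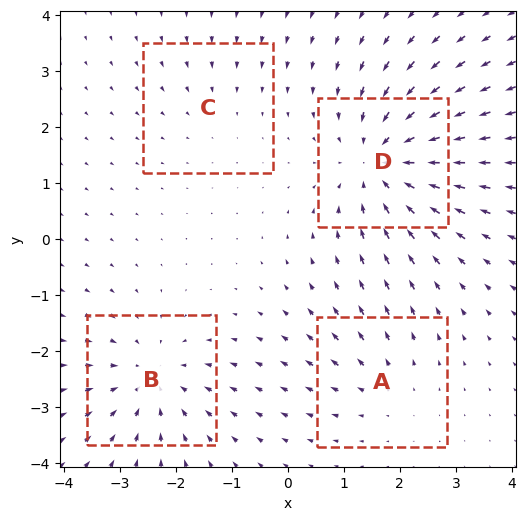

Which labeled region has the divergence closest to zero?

C

Divergence at each region's feature centre — A: about +3, B: about -5, C: about -2, D: about -6. Region C is closest to zero.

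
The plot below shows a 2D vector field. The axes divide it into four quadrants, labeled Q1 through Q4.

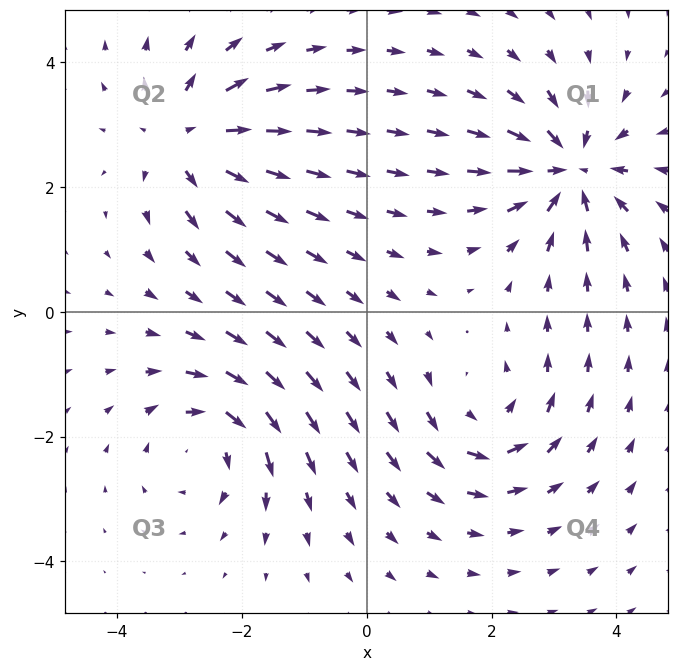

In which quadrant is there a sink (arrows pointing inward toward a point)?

Q1

The sink sits at approximately (3.3, 2.3), which lies in quadrant Q1. The divergence there is about -6, negative as expected for a sink.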